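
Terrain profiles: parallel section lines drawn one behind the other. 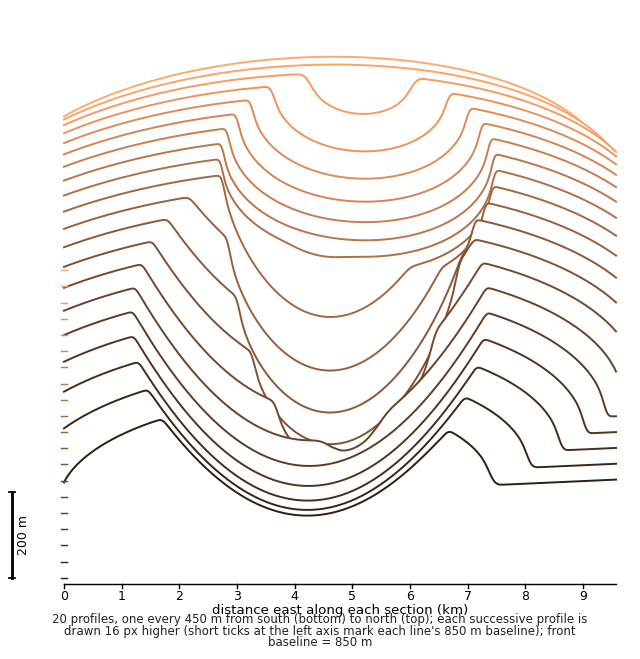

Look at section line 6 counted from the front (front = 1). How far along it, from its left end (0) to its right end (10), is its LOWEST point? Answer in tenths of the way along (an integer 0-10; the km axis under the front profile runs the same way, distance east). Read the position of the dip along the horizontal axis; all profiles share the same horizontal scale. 5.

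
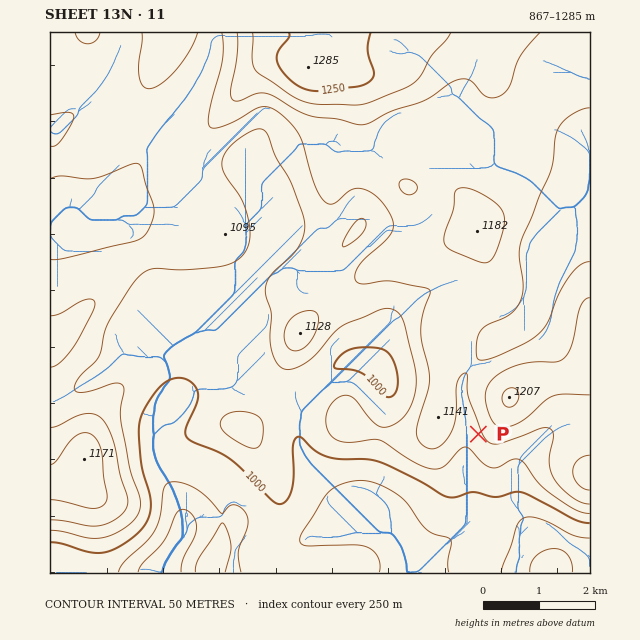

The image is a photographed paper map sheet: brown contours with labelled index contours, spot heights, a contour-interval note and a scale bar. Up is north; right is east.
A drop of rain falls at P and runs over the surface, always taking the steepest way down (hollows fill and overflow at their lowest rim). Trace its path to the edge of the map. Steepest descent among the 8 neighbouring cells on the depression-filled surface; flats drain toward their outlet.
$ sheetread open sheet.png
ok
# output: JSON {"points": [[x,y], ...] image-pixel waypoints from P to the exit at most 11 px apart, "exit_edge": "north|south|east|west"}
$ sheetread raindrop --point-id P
{"points": [[478, 434], [467, 445], [467, 457], [467, 468], [467, 479], [467, 490], [467, 502], [467, 513], [466, 524], [454, 535], [443, 547], [432, 558], [421, 569], [418, 572]], "exit_edge": "south"}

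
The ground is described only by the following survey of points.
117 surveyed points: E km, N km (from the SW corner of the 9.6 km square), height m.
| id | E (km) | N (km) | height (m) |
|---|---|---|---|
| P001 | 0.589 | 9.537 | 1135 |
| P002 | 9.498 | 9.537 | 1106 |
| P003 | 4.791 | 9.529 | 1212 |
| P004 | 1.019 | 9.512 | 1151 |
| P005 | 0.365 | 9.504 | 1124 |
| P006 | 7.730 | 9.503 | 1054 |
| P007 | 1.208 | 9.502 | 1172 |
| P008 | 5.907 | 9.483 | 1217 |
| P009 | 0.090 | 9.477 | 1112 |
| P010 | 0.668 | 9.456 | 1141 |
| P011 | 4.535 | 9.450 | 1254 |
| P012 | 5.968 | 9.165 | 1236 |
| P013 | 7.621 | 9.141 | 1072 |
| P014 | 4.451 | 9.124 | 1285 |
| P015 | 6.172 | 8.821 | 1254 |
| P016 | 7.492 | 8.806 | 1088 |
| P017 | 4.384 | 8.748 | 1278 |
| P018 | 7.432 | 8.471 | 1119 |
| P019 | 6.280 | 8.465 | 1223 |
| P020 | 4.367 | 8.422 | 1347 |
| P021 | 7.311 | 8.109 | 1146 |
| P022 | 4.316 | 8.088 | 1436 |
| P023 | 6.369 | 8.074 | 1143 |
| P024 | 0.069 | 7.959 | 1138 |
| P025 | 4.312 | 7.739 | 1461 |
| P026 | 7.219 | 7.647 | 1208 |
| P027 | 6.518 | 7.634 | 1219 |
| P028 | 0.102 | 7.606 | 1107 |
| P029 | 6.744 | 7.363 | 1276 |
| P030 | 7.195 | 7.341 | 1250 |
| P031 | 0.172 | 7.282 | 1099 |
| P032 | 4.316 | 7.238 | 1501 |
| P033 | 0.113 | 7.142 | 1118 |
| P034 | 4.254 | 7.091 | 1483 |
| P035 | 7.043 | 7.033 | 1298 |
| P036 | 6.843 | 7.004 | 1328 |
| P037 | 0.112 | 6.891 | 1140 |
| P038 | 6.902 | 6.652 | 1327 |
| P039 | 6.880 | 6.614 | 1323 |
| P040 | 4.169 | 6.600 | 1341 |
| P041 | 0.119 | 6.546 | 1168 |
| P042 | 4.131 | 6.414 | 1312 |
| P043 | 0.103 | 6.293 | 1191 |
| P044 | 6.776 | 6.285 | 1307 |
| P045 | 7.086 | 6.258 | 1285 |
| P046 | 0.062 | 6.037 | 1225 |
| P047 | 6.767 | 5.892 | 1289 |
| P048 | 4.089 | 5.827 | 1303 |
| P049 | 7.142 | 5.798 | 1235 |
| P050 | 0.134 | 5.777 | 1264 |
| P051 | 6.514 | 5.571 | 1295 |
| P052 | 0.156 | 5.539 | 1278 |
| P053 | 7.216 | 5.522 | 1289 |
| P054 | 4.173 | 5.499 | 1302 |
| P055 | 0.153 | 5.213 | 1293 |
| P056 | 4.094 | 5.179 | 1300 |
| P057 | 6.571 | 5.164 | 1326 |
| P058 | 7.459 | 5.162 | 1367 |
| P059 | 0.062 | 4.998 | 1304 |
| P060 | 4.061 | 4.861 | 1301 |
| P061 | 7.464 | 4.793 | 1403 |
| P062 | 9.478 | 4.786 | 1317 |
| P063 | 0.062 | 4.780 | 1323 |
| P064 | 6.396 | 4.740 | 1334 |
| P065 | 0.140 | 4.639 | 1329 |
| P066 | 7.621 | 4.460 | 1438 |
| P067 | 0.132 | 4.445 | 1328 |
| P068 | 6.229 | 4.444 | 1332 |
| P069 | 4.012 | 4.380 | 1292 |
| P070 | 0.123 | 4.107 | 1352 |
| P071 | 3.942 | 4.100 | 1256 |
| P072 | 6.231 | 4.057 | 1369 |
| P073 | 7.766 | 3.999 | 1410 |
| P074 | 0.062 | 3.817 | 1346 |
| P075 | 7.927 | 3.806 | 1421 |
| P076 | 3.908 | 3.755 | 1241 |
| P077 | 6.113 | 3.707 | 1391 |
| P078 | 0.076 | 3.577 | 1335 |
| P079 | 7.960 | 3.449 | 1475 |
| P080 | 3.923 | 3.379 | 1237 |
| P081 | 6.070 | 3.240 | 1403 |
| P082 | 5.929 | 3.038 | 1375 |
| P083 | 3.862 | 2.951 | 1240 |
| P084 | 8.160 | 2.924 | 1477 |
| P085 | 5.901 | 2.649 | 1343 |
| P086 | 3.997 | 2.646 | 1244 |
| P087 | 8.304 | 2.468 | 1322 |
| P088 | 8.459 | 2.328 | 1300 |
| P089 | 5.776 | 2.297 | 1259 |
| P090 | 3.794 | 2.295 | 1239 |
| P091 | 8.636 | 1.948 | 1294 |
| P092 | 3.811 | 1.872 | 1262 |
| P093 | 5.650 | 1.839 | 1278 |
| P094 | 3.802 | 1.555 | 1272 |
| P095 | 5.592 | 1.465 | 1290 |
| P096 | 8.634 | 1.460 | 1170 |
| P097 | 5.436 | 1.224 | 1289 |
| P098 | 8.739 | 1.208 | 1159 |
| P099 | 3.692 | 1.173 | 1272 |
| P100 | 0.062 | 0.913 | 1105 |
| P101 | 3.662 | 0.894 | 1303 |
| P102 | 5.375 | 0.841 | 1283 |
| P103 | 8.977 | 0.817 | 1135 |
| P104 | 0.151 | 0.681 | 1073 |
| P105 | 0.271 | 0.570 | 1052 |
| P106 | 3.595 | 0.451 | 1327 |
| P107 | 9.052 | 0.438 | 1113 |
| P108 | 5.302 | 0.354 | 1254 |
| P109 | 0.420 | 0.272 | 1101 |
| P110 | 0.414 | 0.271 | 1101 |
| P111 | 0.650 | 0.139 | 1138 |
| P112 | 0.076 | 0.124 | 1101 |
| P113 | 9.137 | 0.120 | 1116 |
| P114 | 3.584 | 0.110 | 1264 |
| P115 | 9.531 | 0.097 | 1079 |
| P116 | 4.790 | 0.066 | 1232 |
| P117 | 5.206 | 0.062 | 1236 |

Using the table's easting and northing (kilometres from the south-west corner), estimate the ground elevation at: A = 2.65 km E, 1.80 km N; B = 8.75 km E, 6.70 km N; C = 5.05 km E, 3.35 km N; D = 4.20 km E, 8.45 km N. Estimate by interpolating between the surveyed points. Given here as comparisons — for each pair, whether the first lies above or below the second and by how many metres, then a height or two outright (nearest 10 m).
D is above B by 170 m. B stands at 1190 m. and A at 1250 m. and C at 1300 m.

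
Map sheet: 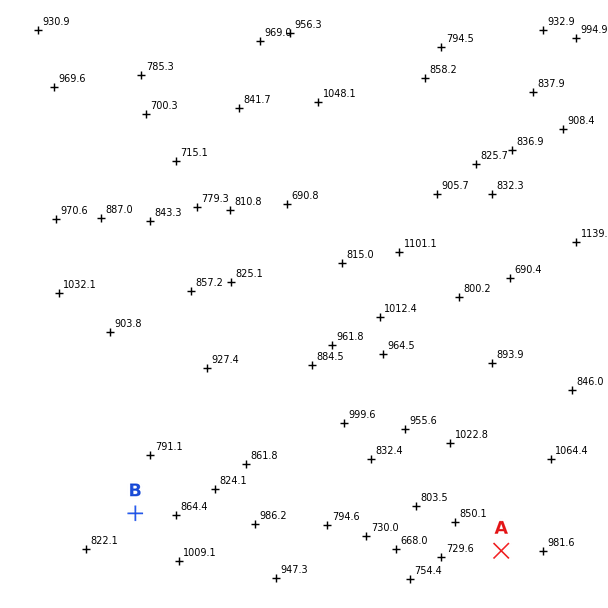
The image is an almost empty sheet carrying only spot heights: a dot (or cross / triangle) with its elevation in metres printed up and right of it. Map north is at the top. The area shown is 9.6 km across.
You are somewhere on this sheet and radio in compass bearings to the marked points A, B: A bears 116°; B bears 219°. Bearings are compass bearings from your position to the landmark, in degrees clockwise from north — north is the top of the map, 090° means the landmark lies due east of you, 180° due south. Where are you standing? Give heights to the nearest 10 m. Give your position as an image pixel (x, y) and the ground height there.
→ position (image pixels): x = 217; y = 412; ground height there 880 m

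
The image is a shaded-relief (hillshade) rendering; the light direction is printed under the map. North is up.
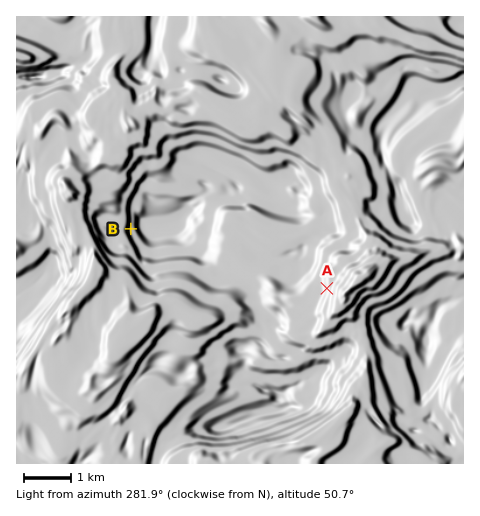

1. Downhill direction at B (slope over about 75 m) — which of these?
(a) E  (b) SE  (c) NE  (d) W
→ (a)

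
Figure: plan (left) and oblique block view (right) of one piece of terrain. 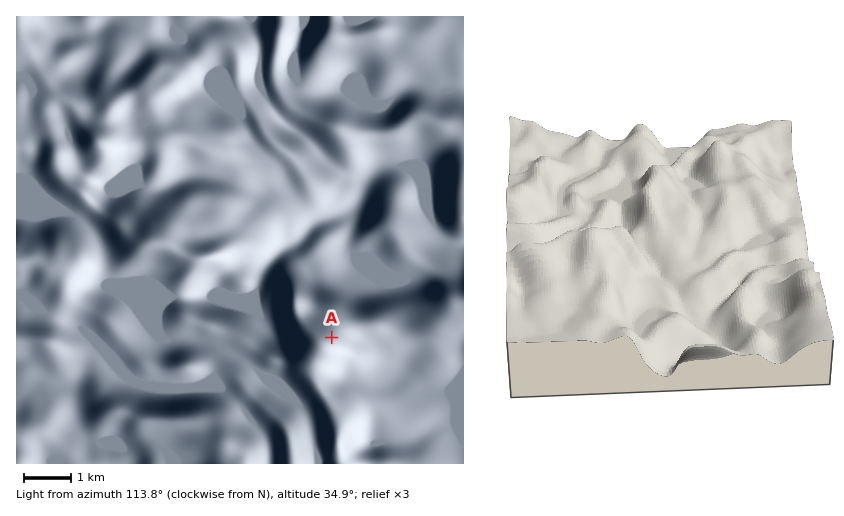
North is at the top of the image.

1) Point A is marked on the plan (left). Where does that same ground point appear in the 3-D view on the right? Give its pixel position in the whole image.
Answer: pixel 596 241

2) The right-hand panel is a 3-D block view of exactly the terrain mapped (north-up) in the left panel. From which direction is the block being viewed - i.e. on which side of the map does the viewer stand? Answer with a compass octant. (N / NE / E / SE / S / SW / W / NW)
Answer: E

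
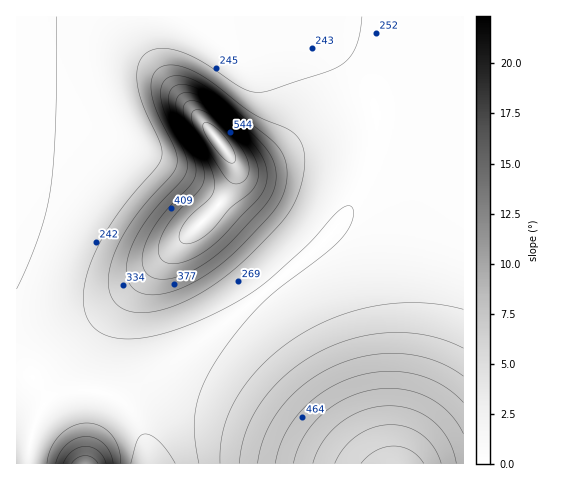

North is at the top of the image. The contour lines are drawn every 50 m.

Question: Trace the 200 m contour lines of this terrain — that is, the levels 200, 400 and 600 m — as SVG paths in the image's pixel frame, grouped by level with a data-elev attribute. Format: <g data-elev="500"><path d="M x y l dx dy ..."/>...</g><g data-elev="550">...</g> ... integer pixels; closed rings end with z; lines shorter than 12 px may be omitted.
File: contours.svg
<g data-elev="200"><path d="M131 463l6-23 3-4 5-2 7 2 7 5 8 10 8 12"/><path d="M57 17l-1 103-5 68-5 23-7 24-11 29-11 25"/></g><g data-elev="400"><path d="M98 463l-6-5-7-2-7 2-7 5"/><path d="M463 376l-13-8-15-7-15-5-16-2-16-1-18 2-16 4-17 6-15 7-15 10-13 11-11 13-10 13-7 14-6 15-2 15"/><path d="M159 279l12 0 15-5 16-9 16-12 15-14 32-34 7-11 4-12 0-10-3-11-4-9-8-9-47-44-15-10-13-4-8 0-6 3-3 7 0 8 5 17 19 38 3 15-6 12-22 23-11 14-12 23-3 13 2 11 5 7z"/></g><g data-elev="600"><path d="M441 463l-7-15-11-13-16-8-16-2-17 2-17 8-13 12-9 16"/><path d="M229 162l5 1 2-4-1-6-5-9-14-16-7-5-5 0-1 6 5 10 12 15z"/></g>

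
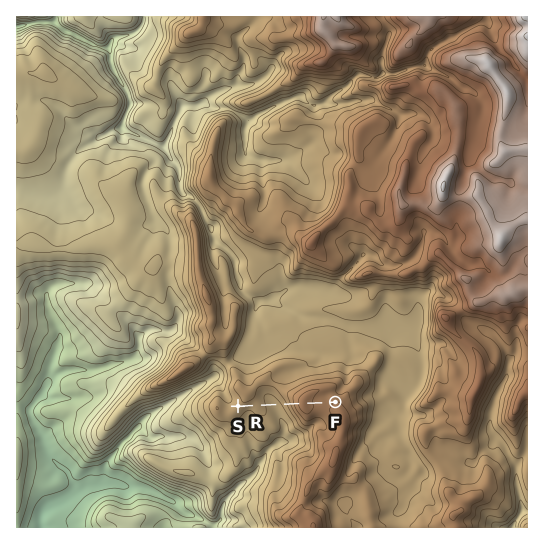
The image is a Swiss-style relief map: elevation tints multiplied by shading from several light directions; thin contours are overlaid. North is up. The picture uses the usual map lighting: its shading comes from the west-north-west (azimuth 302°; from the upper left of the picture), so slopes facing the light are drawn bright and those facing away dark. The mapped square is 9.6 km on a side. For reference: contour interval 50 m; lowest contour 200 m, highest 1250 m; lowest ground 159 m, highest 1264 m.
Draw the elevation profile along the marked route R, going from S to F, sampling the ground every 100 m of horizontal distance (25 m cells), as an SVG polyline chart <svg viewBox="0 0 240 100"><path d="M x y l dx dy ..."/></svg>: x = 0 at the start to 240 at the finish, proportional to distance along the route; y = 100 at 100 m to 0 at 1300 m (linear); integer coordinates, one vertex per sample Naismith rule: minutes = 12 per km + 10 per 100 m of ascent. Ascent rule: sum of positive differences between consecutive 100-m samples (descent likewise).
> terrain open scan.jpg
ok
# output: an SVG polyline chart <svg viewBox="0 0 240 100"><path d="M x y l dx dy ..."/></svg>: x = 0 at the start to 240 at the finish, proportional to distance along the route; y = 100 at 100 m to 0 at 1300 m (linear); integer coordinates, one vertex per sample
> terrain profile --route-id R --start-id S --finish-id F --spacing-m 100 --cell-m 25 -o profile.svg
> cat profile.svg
<svg viewBox="0 0 240 100"><path d="M0 39l13 0 13 1 13 0 14 0 13 1 13 2 13 1 13-2 13-4 13-6 14-6 13-3 13 1 13 1 13 0 13 0 13 1 14-1 3 0"/></svg>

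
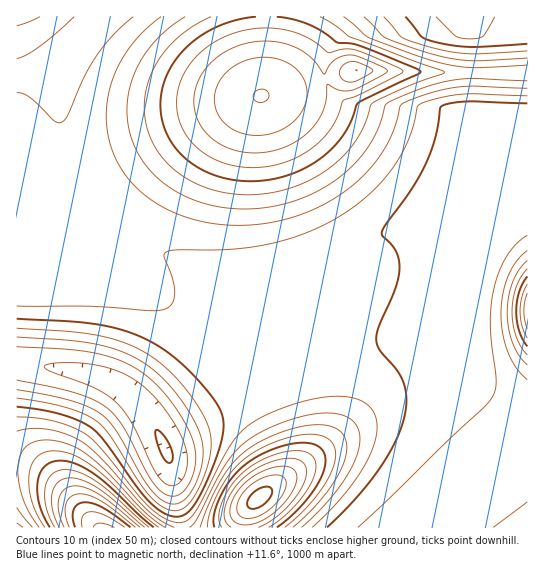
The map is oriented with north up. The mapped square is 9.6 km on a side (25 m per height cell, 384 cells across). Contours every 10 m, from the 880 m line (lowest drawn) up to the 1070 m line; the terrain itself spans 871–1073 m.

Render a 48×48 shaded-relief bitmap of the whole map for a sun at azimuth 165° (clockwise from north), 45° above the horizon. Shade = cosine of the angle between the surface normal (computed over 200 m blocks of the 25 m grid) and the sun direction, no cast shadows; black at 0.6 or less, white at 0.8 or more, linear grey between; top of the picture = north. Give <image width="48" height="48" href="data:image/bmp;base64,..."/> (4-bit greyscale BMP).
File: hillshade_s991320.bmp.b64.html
<image width="48" height="48" href="data:image/bmp;base64,Qk32BAAAAAAAAHYAAAAoAAAAMAAAADAAAAABAAQAAAAAAIAEAAATCwAAEwsAABAAAAAAAAAAAAAAABEREQAiIiIAMzMzAERERABVVVUAZmZmAHd3dwCIiIgAmZmZAKqqqgC7u7sAzMzMAN3d3QDu7u4A////AJmYh2VDIiM0RWibzd3cuqmZiIiIiIiIiJmId2VDMzM0RFaJvN3cu6mZiIiIiIiIiIh3ZlQzNEREMzRXirzMy6qZmIiIiIiIiId2VURERVZVQzM0Z5q7u7qpmYiIiIiIiHdmVERFVmdmVDIjRXiau7qpmZiIiIiIiHdlVUVWZ3d3ZUMyM1Z5mqqpmZiIiIiIiHZlVVVmd3iIdlRDMzRniZqZmZmIiIiIiHZlVVZnd4iIh3ZUMzRWeImZmZmIiIiIiGZlVWZnd4iIiHdlVERFZ3iJmZmIiIiIiGZVVWZneIiZmId2ZVVVZneIiZmIiIiIiFVVVVZneImZmIiHdmZmZneIiIiIiIiIiFVVVVZniJmZmYiId3dmZnd4iIiIiIiIiFVVVWZ3iZmZmYiIiHd3d3d4iIiIiIiIiFZmZneImZmZmYiIiIiHd3d4iIiIiIiIh3d3iImZqqqZmIiIiIiIiIiIiIiIiIiIh4iZmaqqqqqZmIiIiIiIiIiIiIiIiIiIdqqqqqu6qqmZiIiIiIiIiIiIiIiIiIiIdru7u7u6qpmYiIiIiIiIiIiIiIiIiIiIdru7u7qqqZmYiIiIiIiIiIiIiIiIiIiIh7qqqqqpmZiIiIiIiIiIiIiIiIiIiIiZmKqqqZmZmYiIiIiIiIiIiIiIiIiIiIiZmpmZmZmYiIiIiIiIiIiIiIiIiIiIiIiZq5mZmIiIiIiIiIiIiIiIiIiIiIiIiIiavIiIiIiIiIiIiIiIiIiIiIiIiIiIiIiZvIiIiIiIiIiIiIiIiIiIiIiIiIiIiIiZq4iIiIiIiIiIiJmZmZmYiIiIiIiIiIiJq4iIiIiIiIiJmZmZmZmZmYiIiIiIiIiJmoiIiIiIiIiZmZmZmZmZmZmIiIiIiIiImYiIiIiIiImZmZmaqqqpmZmYiIiIiIiIiYiIiIiIiJmZmZqqqqqqqZmZmIiIiIiIiIiIiIiIiZmZmaqqqqqqqqmZmYiIiIiIiIiIiIiIiZmZmaqqqqqqqqqZmZiIiIiIiIiIiIiIiZmZmaqqqqqqqqqpmZiIiIiIiIiIiIiIiZmZmaqqqqqqqqqpmZmIiIiIiIiIiIiIiJmZmZqqqqqqqqqpmZmIiIiIiIiIiIiIiImZmZmaqqqqqqqpmZmYiIiIiIiIiIiIiIiJmZmZmqqqqqqZmZmYiIiIiIiIiIiIiIiIiZmZmZmZmZmZmZmYiIiIiIiIiIiIiIiIiIiZmZmZmZmZmZmZiIiIiIiIiIiIiIiIiIiIiJmZmZqqqqqqqqqqqoiIiIh3d3d3eIiIiIiImavMzMy7u7u7u4iIiId3d3d3d3d3iIiIiavMzMzMu7u7u4iIiId3d3d3d3d3d3eIiImqqZmZmZiIiYiIiId3d3d2Znd3d3d3dmVmZlVVVVVVVZiIiId3d3ZmZmZmZnd3dkRERERERERERJmZiId3d2ZmZmZmZmZndlREVVVVVVVVVZmZmIh3d2ZmZmZmZmZmZ2ZmZnd3d3d3d5mZmYiHd2ZmZmZmZmZmZnd3d3eIiIiIiA=="/>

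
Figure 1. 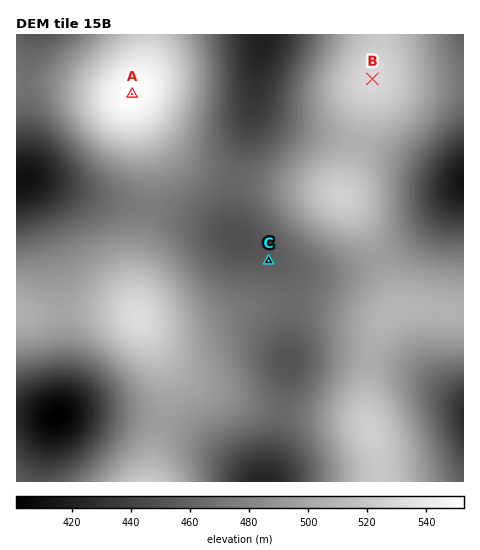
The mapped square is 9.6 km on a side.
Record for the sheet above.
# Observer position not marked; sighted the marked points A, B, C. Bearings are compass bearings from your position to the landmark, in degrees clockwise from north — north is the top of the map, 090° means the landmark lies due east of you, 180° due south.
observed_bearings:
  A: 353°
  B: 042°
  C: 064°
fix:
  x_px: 159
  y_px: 315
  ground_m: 525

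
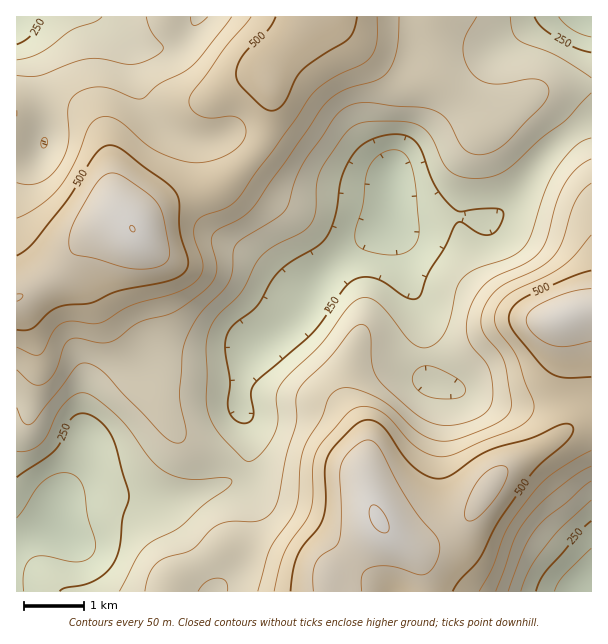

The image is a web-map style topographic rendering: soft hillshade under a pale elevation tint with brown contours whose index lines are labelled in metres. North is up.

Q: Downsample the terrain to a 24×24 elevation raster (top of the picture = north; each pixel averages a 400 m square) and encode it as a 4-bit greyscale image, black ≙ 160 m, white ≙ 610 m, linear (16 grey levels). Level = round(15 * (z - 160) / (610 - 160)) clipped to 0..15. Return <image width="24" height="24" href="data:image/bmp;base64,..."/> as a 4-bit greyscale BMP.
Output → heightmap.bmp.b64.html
<image width="24" height="24" href="data:image/bmp;base64,Qk2WAQAAAAAAAHYAAAAoAAAAGAAAABgAAAABAAQAAAAAACABAAATCwAAEwsAABAAAAAAAAAAAAAAABEREQAiIiIAMzMzAERERABVVVUAZmZmAHd3dwCIiIgAmZmZAKqqqgC7u7sAzMzMAN3d3QDu7u4A////ACMzVndnm93c3Lp0IBESRWd3i93e7cuFMhASNFZ3eb3v7dyXUxASM0VWaK3u3N24dSESNEVVZ63uzM3bl0IiNGZVV63turzcuWQiRmZURpvbmImru3U0VnZDRompdVaKu4dVZ3VDRniGVVaKu5h3d3VCNGd2VVaLzLmIh3ZCIkZ1VWis3cuqmIdTIiRlRGi97t3Mu6lkMiNDNFebzc3d3cqFQyIiI0Vom7ze7tp2VDIREjNFiave/sqYdkMQEjM0eZrO7cuphlMQEzM0aHit3Lqql1MgFFVEV3ebupmaqGQyJWdlRXeaqZmauoZUVnd2VHeJiJqry5d3d3d3ZWd3d4m8zLmYh3ZmZUVmZnebzMuph2ZVQzRVVnaKvMy5h3ZUIQ=="/>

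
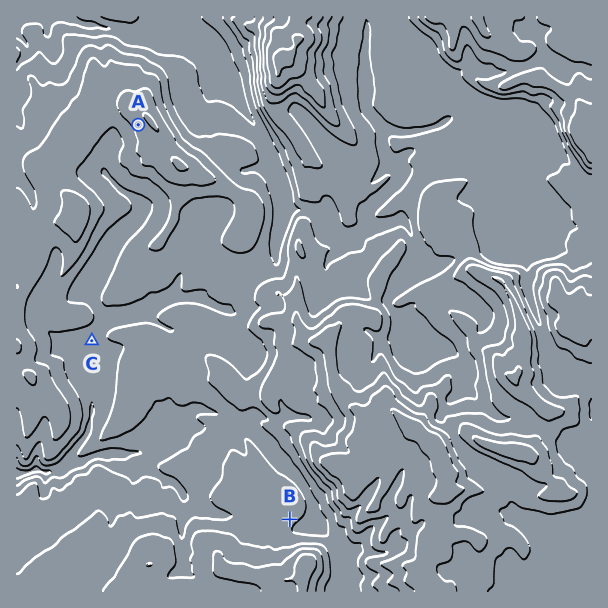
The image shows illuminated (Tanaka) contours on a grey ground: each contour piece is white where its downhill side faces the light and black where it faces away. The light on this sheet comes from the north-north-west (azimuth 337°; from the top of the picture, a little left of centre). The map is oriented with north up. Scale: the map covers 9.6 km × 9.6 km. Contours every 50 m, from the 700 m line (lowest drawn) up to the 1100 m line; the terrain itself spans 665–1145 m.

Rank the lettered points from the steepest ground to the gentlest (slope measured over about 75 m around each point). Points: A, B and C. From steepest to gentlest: A B C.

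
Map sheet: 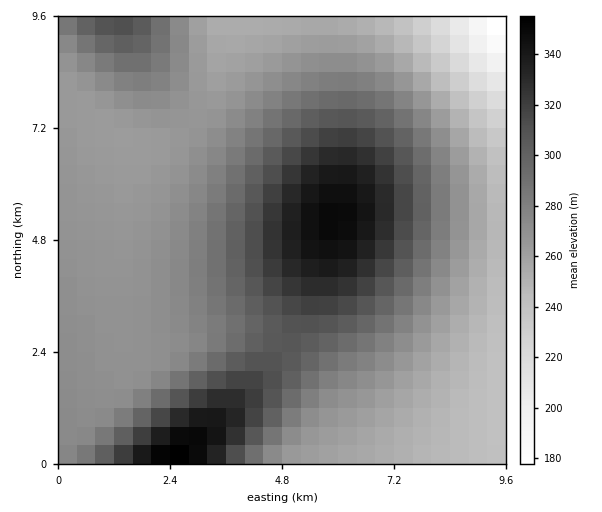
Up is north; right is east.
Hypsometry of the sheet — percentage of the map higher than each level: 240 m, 96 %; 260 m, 79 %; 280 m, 40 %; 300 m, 25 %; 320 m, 12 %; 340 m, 4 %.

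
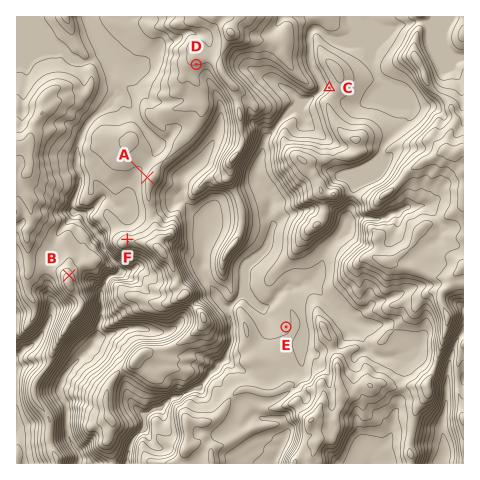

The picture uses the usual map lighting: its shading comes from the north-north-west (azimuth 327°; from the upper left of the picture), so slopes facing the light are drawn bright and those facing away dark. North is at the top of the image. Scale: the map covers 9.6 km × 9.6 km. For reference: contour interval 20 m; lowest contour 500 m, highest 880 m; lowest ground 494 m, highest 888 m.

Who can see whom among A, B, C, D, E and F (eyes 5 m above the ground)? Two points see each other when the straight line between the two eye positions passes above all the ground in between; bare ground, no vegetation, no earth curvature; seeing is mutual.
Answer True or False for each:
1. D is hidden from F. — False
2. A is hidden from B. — False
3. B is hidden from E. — True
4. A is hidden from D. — False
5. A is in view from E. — False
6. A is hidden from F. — False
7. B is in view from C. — False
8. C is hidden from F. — True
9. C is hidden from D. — True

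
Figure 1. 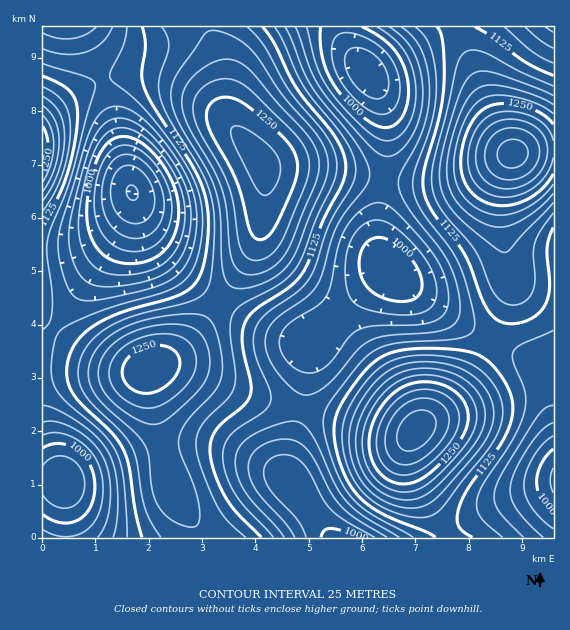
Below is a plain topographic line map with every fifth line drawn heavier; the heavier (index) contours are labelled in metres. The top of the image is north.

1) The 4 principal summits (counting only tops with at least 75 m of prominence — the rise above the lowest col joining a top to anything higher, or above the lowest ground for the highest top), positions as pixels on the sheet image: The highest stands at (513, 153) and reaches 1362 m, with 464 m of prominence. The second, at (416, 429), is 1341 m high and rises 231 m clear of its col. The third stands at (261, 163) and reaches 1285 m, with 204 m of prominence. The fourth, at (149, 368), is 1272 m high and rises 109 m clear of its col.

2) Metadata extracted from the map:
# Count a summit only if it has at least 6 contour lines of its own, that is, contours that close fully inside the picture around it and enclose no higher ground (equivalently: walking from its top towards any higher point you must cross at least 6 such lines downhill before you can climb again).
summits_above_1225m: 1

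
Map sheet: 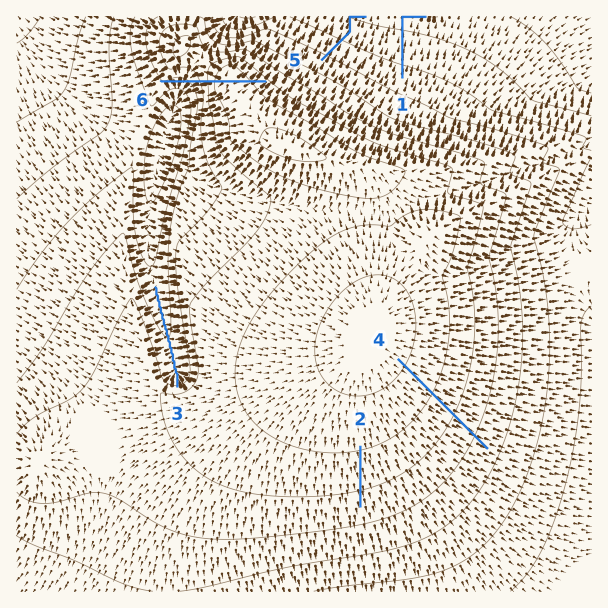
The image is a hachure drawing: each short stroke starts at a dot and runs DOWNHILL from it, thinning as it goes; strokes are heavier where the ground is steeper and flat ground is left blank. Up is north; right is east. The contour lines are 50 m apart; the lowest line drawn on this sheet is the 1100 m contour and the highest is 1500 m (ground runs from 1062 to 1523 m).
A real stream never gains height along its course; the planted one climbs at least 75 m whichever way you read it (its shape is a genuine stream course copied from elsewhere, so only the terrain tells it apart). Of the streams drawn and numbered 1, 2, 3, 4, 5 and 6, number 6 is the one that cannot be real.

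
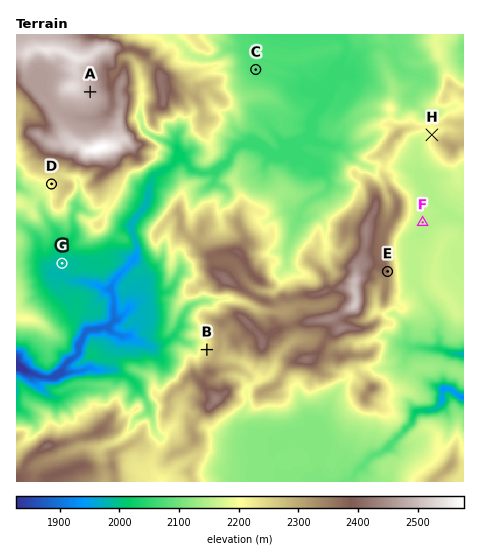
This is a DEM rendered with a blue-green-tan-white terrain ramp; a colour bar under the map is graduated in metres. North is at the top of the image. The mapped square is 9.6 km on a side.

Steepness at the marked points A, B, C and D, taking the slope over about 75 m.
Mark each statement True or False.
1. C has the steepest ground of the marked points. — False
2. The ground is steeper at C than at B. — False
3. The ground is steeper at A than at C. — True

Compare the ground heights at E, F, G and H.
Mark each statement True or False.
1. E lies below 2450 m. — True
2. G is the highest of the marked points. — False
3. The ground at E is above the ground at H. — True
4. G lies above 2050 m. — False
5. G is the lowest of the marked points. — True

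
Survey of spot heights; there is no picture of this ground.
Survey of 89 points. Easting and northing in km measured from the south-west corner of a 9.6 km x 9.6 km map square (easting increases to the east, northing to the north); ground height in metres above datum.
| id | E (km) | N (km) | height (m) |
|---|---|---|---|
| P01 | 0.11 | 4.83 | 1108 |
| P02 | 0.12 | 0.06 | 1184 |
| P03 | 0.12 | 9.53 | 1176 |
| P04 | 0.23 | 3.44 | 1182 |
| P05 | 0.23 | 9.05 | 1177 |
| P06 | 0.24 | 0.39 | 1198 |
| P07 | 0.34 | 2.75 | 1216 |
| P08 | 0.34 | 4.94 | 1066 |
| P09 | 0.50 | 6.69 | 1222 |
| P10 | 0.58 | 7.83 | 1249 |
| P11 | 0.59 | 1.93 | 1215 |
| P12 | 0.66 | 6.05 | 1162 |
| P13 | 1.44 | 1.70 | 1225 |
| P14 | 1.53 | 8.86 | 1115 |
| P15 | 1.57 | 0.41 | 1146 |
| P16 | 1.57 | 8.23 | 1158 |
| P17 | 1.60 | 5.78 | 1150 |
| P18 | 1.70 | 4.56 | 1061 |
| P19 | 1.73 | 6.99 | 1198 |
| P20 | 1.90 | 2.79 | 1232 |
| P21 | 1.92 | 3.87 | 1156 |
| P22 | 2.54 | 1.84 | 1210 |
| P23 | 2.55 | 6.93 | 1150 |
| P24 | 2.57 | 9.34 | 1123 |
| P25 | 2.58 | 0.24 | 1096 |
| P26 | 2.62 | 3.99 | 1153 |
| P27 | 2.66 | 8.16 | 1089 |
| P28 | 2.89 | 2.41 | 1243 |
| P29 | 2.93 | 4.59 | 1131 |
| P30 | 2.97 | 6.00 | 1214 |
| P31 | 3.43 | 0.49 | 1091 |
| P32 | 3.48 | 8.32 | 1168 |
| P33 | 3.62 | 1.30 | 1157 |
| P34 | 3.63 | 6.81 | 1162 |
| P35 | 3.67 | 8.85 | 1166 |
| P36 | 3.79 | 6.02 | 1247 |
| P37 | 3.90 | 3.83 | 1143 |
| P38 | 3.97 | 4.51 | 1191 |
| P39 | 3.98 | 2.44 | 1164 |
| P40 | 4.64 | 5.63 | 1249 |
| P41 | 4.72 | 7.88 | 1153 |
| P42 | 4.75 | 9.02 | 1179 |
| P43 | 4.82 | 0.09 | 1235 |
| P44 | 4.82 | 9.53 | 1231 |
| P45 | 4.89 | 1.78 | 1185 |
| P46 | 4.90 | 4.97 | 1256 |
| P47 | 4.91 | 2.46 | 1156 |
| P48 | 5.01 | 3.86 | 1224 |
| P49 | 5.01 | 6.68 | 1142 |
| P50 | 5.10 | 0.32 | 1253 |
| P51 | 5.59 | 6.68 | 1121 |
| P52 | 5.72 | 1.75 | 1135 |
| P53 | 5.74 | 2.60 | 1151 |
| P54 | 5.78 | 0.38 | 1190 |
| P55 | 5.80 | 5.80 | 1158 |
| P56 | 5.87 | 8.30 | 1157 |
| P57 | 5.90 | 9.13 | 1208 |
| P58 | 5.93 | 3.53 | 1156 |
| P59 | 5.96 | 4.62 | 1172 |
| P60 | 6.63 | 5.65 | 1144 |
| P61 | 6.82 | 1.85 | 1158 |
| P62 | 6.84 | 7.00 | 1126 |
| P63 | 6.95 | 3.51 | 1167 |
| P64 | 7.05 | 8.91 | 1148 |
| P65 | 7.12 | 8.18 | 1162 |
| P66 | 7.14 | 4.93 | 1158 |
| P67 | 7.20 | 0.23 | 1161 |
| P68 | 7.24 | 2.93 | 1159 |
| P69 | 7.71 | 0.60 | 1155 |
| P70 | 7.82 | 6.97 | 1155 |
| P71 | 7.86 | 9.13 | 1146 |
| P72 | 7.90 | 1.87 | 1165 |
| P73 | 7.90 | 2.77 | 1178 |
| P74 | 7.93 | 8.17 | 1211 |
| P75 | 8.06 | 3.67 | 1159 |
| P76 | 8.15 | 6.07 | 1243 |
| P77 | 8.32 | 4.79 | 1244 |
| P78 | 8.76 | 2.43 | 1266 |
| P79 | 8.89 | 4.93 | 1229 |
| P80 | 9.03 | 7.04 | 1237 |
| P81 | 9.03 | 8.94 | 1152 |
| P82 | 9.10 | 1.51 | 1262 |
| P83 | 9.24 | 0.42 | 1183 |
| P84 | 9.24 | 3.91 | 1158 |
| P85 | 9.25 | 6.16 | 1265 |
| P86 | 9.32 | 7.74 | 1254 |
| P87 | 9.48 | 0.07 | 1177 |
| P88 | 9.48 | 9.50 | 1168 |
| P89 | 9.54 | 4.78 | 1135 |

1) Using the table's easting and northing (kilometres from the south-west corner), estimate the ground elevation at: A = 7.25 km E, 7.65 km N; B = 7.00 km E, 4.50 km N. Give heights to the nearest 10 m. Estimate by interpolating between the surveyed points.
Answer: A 1160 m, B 1160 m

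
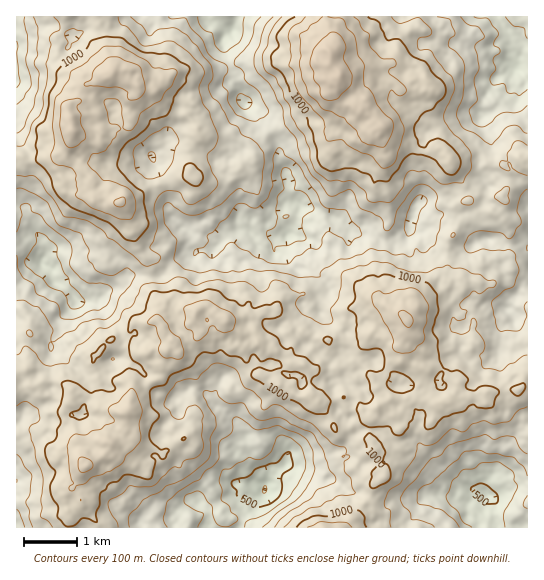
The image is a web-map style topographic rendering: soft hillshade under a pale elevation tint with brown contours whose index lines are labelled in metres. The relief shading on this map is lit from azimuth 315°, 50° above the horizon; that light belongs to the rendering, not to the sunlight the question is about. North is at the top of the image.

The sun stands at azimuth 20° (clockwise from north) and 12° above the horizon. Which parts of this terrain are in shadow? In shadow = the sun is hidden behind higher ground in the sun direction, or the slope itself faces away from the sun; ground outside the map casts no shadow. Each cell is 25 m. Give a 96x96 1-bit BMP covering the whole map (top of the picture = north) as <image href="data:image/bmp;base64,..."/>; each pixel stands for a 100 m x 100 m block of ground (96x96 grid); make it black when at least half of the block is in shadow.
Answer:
<image width="96" height="96" href="data:image/bmp;base64,Qk2+BAAAAAAAAD4AAAAoAAAAYAAAAGAAAAABAAEAAAAAAIAEAAATCwAAEwsAAAIAAAAAAAAA////AAAAAAD//gYAD8AAAAAAAB7/3AcADAAAAAAAAB/HHB+OAAAAAAAAAAD/mD/fAB8AAAAACCH/8P//+H/AAAAAf/An8P//+P/wAAIA//h/Of//+P/8Af8P//x8P///8f//B8////78P///4f//3g8////+f/+f8////gAP////f/4f+////wAf////4Pgc////+EAf///+4MAZ+///+OAf///4QAAB4f//8XAf///wAAABAf//+wAf///AAQABAf///kAf//6AAAAAA////AG///0AAAAAA///8oH8//wAAAAAAf//4PAI//wAADAAAf//gPAA5/zDAHgAAf//wYAA/+bwI2AAA///xwAB/8b4YAAAD///CAACA5/+AAAcD//+CAAAAAd8AAA+P//4ACAAAAQAgAB////AACAAAAABgDB///+AAEMAAAAAAAAv//wAAEPAAABAAACP//AEAAP4AAAABAP/v+AcAAfAAAAADAffP+AAAB+AAAAACH++f+2AAD5gAAAAAH88f++AQH/gAAAAADgA/4wA4H/AAAAAAAAA9wACwF5wAAAAAAGAB8AGAA/gAAAAAAPAB8AAAA+AAAAAAAPBBwAAAB/AAAAAAAAARgDAAH+AAACAOAAACAAAGHwAAAKA/gAAAAAAAHwAAAcA/8AAAAAAAHgAABwB/8AAAAAEAEAAAfAD/+AAAAAAAQAAGPgP//AAAAAAAQAAAnwP//wAAAAAAAAAAAAf//4AAAAAAAAAAAB///+AAAAAAAAAAAD///+gAAAAAAAAAAD///+AAAAAAAAAAAD///8AAAAAAAAAAAD///4AAAHwMgAAAAD///4AAAP//4AAAAD///4AAAf//8AAR/D///4DgAf///wYB/j///gHyH////x8B/D///gP6P////h+B/D///wP8/////j+AOD///gf//////z/gMD///gf/v////z/2AD//nAf/v//////mDD/+AAf+/////7/gGD/wAAf+fv///h/wAP/gAAPweH///h/4AP/AAAHwOH///x/4Mf/AAADACH///5/4A//wAAAAAP///9/4T8/4AAAAAP///5/gCcf8IAAAAH///5/AA4B88PAAAP/z/h/AAAT/9/gAAP/z/gAAAAT9x/wcAP///gAAAAD4A/wYAP///AAAAAb4A//gAf//8AAAAATwA/8AAf//4AAAAABgAD/AA///wAAAAADABj/AB///8AAAAABAH3wAD///4AAAQAPgP/gAD///gAMA4AOAf/gAH//+AAfAAAOA/jgAH//8AH/AAAgA/pMAH//zgAMAADwA/4MAH//8AAAAAD4AfAAAH//wAAAAAD+AQAAAB//AAAAAAD8AAAAAD//gAAAAAD8AAAAAH//gAAAAADgAAAAAAcAAAAAAAGAAAAAAAAcAAAAACPYAAAAAAA8AAAAAAbgAAAAAAD4AAAAAAHwAAAAAAH4AAAcAAHwQAAAAAAAAAAcAAPx4AAAAcAAAAAAAAz/8AAAA8AAAAAAABk/8gAAB4AAAAAAABg="/>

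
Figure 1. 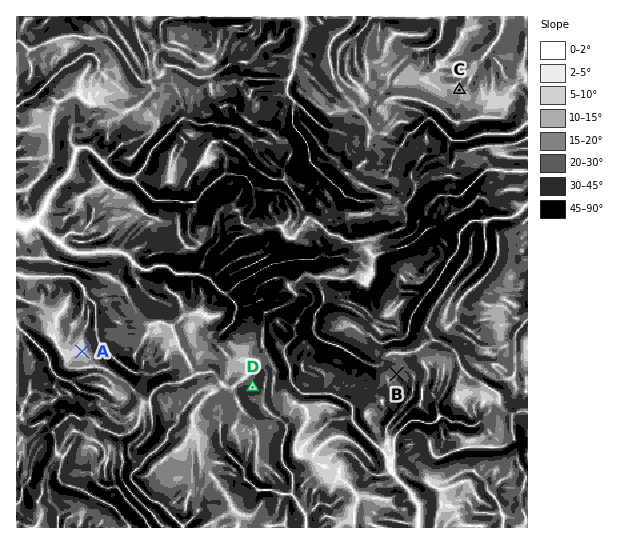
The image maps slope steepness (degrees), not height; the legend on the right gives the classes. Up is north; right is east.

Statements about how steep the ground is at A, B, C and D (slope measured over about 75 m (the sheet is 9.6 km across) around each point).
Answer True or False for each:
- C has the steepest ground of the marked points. False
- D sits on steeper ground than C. True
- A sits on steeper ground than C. False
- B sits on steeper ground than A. True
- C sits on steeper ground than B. False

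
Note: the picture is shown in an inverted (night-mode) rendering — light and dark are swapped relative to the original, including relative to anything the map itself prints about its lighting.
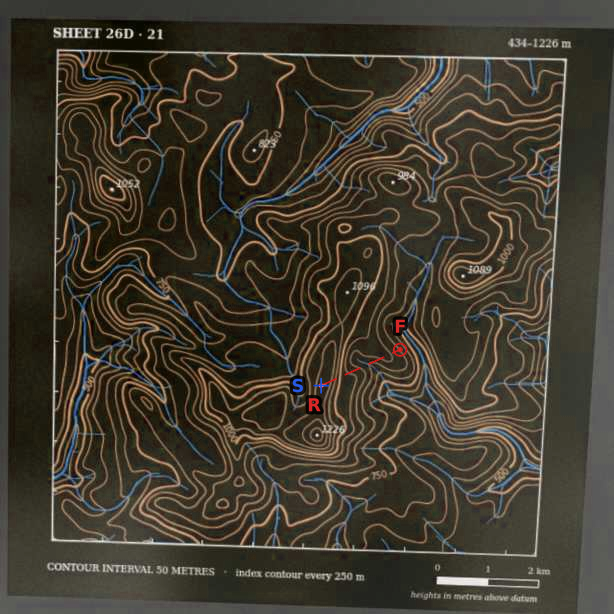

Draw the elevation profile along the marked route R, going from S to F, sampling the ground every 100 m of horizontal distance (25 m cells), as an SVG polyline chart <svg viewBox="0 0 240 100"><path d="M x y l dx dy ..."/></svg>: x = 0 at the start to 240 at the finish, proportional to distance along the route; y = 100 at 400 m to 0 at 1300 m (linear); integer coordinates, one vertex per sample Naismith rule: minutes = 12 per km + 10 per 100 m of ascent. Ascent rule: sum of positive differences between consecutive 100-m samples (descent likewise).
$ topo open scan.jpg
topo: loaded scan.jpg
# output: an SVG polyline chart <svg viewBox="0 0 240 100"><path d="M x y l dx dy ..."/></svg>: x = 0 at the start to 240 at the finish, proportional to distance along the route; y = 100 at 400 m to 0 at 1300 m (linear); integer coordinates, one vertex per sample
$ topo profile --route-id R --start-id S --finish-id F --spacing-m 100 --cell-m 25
<svg viewBox="0 0 240 100"><path d="M0 18l14 0 15 4 14 5 14 6 15 4 14 2 14 2 14 3 15 3 14 3 14 0 15-3 14-3 14-1 15 2 14 3 11 3"/></svg>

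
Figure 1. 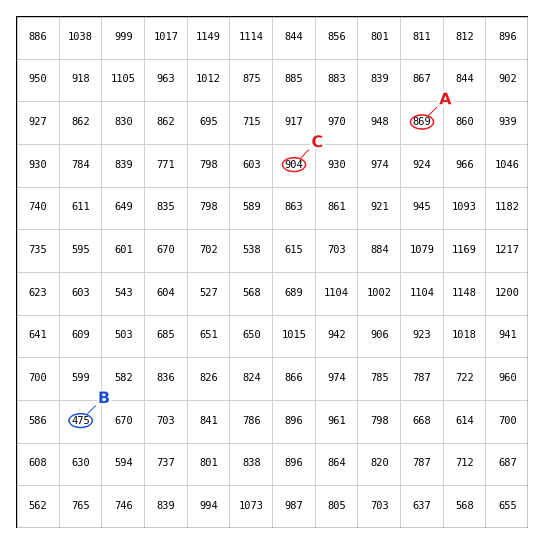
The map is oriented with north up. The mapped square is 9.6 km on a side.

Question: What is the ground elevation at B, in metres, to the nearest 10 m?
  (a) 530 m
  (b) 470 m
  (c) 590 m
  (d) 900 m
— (b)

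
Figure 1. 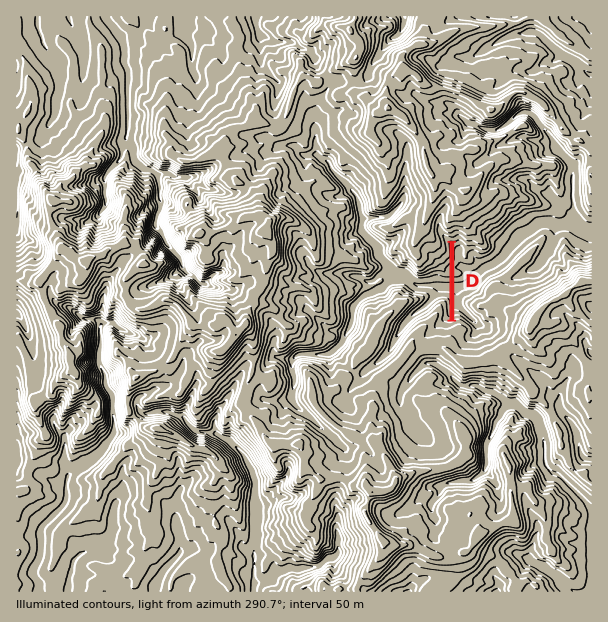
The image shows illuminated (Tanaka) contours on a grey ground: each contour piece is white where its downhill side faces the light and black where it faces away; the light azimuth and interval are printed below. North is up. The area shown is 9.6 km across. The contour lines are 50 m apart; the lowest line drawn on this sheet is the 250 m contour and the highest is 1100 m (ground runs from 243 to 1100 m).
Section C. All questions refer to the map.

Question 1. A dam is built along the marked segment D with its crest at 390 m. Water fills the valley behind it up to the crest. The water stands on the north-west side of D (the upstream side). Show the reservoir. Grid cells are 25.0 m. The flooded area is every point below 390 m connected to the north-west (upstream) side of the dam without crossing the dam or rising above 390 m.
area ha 199.3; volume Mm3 140.86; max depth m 144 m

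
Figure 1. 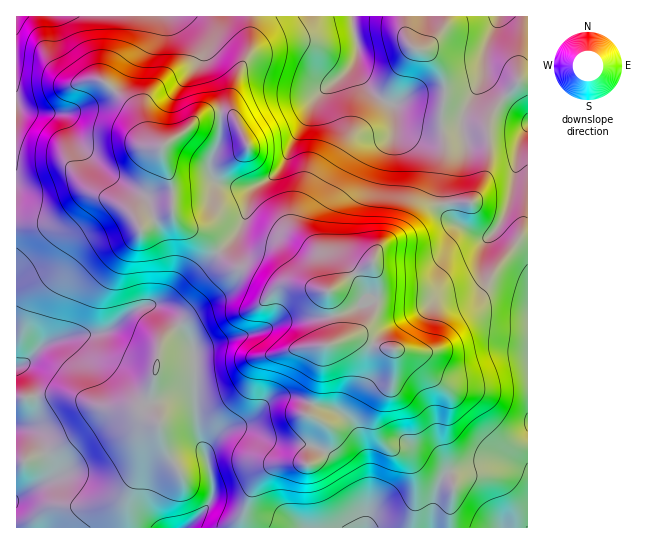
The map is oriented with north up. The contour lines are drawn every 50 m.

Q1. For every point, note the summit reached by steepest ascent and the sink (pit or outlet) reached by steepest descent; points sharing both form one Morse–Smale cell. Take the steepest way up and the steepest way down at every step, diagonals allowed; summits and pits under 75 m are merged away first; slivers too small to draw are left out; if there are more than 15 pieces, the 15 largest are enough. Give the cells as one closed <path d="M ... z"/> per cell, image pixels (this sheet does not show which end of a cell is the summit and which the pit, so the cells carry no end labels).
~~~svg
<path d="M218 252l-51 48-32 9-30 23-34 4-24 7-6 4-15 16-10 4 1 161 224 0 0-10 10-27 12-19 16-8 32 0 10-9 7-16 0-10-3-5-17-10 9-27 6-37 3-5 8-2 2-4 0-16-7-30-34-9-22 0-26-15-14-4z"/><path d="M527 237l-6 2-5 4-38 53-9 5-18 4-10 6-4 10-2 21-8 9-13 1-24-3-32-12-12 2-22 8-7 40-9 28 19 11 1 13-3 8-4 8-10 9-32 0-16 8-7 9-8 17-7 20 1 10 286-1z"/><path d="M443 16l-90 1 0 12 4 14 0 12-2 7-16 17-12 8-12 12-32 67-12 11-19 13-5 23-8 18-20 20 14 14 14 4 26 15 22 0 32 7 9 32-1 20 12-4 16-10 12-18 2-30-4-22 4-9 8-7 20-11 18-21 14-7 3-5 5-48-4-24 0-16 4-25-6-20-12-14-6-2 5-2 17-19z"/><path d="M250 16l-233 0-1 207 39 0 14-8 13-15 7-4 12 0 24 11 10 10 6 12 8-8 21-8 2-2 0-25-11-37 5-6 15-8 21-19 27-1 6 2-4-8 0-12 8-24 12-26z"/><path d="M527 16l-82 0-2 13-6 8-16 13 6 2 12 14 6 20-4 25 0 16 4 24-5 48-3 5-14 7-18 21-20 11-8 7-4 9 4 22-2 30-10 16-14 10 12 2 12 6 15 4 24 3 13-1 8-9 2-21 4-10 10-6 18-4 9-5 38-53 5-4 7-2z"/><path d="M353 16l-102 0-2 37-10 20-8 24 0 12 4 8-6-2-27 1-7 4-9 11-23 15-2 7 11 33 1 31 10 10 20 9 15 16 21-21 8-18 5-23 19-13 12-11 32-67 12-12 12-8 16-17 2-7 0-12z"/><path d="M101 196l-15 1-17 18-14 8-39 2 1 142 9-4 15-16 6-4 24-7 34-4 30-23 32-9 50-47-14-17-25-13-5-11-24 9-8 8-6-12-10-10z"/>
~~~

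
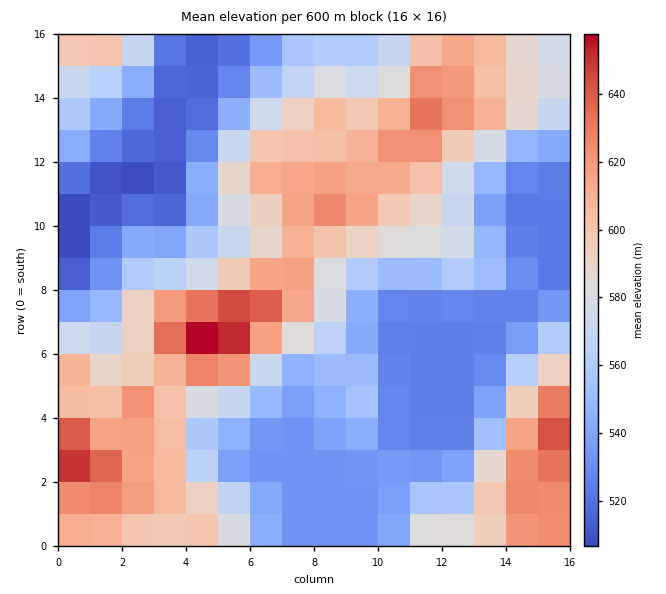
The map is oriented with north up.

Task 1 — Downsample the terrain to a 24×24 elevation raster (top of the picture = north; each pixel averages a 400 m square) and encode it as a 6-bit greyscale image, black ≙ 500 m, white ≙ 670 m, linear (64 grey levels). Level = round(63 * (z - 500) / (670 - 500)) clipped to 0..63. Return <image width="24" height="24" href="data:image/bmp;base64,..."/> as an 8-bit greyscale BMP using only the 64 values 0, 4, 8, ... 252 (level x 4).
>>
<image width="24" height="24" href="data:image/bmp;base64,Qk12BgAAAAAAADYEAAAoAAAAGAAAABgAAAABAAgAAAAAAEACAAATCwAAEwsAAAABAAAAAAAAAAAAAAEBAQACAgIAAwMDAAQEBAAFBQUABgYGAAcHBwAICAgACQkJAAoKCgALCwsADAwMAA0NDQAODg4ADw8PABAQEAAREREAEhISABMTEwAUFBQAFRUVABYWFgAXFxcAGBgYABkZGQAaGhoAGxsbABwcHAAdHR0AHh4eAB8fHwAgICAAISEhACIiIgAjIyMAJCQkACUlJQAmJiYAJycnACgoKAApKSkAKioqACsrKwAsLCwALS0tAC4uLgAvLy8AMDAwADExMQAyMjIAMzMzADQ0NAA1NTUANjY2ADc3NwA4ODgAOTk5ADo6OgA7OzsAPDw8AD09PQA+Pj4APz8/AEBAQABBQUEAQkJCAENDQwBEREQARUVFAEZGRgBHR0cASEhIAElJSQBKSkoAS0tLAExMTABNTU0ATk5OAE9PTwBQUFAAUVFRAFJSUgBTU1MAVFRUAFVVVQBWVlYAV1dXAFhYWABZWVkAWlpaAFtbWwBcXFwAXV1dAF5eXgBfX18AYGBgAGFhYQBiYmIAY2NjAGRkZABlZWUAZmZmAGdnZwBoaGgAaWlpAGpqagBra2sAbGxsAG1tbQBubm4Ab29vAHBwcABxcXEAcnJyAHNzcwB0dHQAdXV1AHZ2dgB3d3cAeHh4AHl5eQB6enoAe3t7AHx8fAB9fX0Afn5+AH9/fwCAgIAAgYGBAIKCggCDg4MAhISEAIWFhQCGhoYAh4eHAIiIiACJiYkAioqKAIuLiwCMjIwAjY2NAI6OjgCPj48AkJCQAJGRkQCSkpIAk5OTAJSUlACVlZUAlpaWAJeXlwCYmJgAmZmZAJqamgCbm5sAnJycAJ2dnQCenp4An5+fAKCgoAChoaEAoqKiAKOjowCkpKQApaWlAKampgCnp6cAqKioAKmpqQCqqqoAq6urAKysrACtra0Arq6uAK+vrwCwsLAAsbGxALKysgCzs7MAtLS0ALW1tQC2trYAt7e3ALi4uAC5ubkAurq6ALu7uwC8vLwAvb29AL6+vgC/v78AwMDAAMHBwQDCwsIAw8PDAMTExADFxcUAxsbGAMfHxwDIyMgAycnJAMrKygDLy8sAzMzMAM3NzQDOzs4Az8/PANDQ0ADR0dEA0tLSANPT0wDU1NQA1dXVANbW1gDX19cA2NjYANnZ2QDa2toA29vbANzc3ADd3d0A3t7eAN/f3wDg4OAA4eHhAOLi4gDj4+MA5OTkAOXl5QDm5uYA5+fnAOjo6ADp6ekA6urqAOvr6wDs7OwA7e3tAO7u7gDv7+8A8PDwAPHx8QDy8vIA8/PzAPT09AD19fUA9vb2APf39wD4+PgA+fn5APr6+gD7+/sA/Pz8AP39/QD+/v4A////AKSkoJSQkJCMaEQ0MDAwMDRciIiAlLC4uKysqKCYmJiQdEw0MDAwMDRUcGRsmLS4uLzExLisnIxsVDwwMDAwMDBETExsoLy8uNjcyLCsnHBINDAwMDAwMDQ8NDhgmLjEwOjUtKSskFhANDAwMDA4NCwsKCg8dKzI0My0pKy4kFxQRDQwMDhMQCgkJCQoWJzI2KCUoLi4kHBoXEg8NDxYTCgkJCQoSIi4zKSUlKSkkJCUgFxEOEBYTCwkJCQkOGiUrKSQfICUsMjUvIBUREhYQCgkJCQkLExwhHh0bHygzOjs2LCEbGBUOCQkJCQkJDRQZFBMXIy41OTo5MywlHhUOCQkJCQkJCg0TDQwTHycqLDE1NTApIBYPCwoKCwoKCgoMBggPFxoaHCIoLC4qIBgUEQ8SFBQRDAkJAgUMEhQTFxsfIygqIhwbGhgaHRoTCwgIAgQKDg4OExkaHiUqKCYkISAgHhcOCQgIAgMGCQcHDRcdHyQsLy4pJCIgHBQMCAgIBAMDAwMEDBokKSsuLiwrKCYiHRUNCQgICQYDAwMGDRgjKSkpKyopKislHRcSCwkJDwsIBgUGChMfJiYmJycpLDArIx4YEA0OFRAMCQUFBg4YICQmJyYoLDIwLCkjGxcVFxQPCwYFBQoRGB0jKCYjJS0xLyspIx4bGhgVEAkFBQcMExcbIB8cHScxLyomIh8dHyAfGQ0GBQcKDhQXGRgYGiMsLCglIB4cJScnHw8HBQYHCxEWFhYWGB8nKiknIR0cA=="/>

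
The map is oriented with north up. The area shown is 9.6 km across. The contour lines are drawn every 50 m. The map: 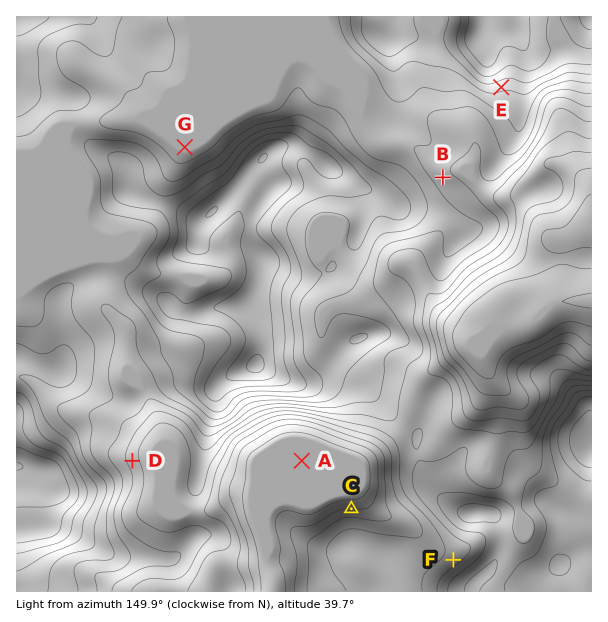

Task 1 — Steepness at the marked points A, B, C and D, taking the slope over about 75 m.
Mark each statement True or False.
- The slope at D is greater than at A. True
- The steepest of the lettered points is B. False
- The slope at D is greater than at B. True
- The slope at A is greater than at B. False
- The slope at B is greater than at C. False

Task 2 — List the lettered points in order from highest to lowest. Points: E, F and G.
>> E G F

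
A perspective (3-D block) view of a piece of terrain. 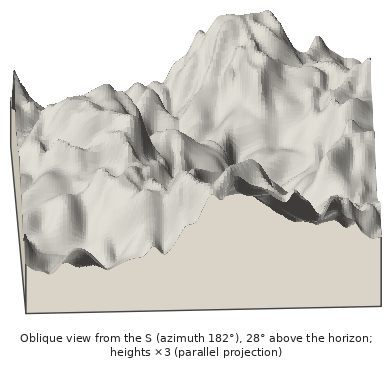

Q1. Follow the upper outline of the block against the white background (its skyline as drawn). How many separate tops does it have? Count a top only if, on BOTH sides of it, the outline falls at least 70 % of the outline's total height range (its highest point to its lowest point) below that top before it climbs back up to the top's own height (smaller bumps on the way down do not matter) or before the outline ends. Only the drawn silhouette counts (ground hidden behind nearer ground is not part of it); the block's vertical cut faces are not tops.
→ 0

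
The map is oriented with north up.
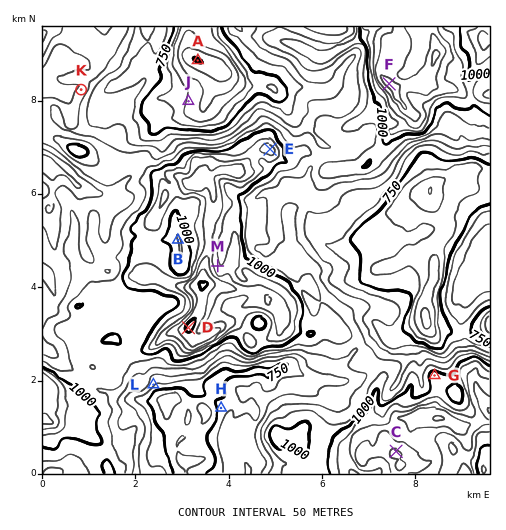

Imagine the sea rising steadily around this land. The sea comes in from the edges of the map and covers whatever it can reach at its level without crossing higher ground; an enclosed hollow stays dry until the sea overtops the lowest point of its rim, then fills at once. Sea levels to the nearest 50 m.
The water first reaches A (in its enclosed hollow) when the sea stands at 600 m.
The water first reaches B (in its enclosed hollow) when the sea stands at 1000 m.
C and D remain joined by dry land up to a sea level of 900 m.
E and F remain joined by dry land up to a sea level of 950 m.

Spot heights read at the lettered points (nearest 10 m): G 1020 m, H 770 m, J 630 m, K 940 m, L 800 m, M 1070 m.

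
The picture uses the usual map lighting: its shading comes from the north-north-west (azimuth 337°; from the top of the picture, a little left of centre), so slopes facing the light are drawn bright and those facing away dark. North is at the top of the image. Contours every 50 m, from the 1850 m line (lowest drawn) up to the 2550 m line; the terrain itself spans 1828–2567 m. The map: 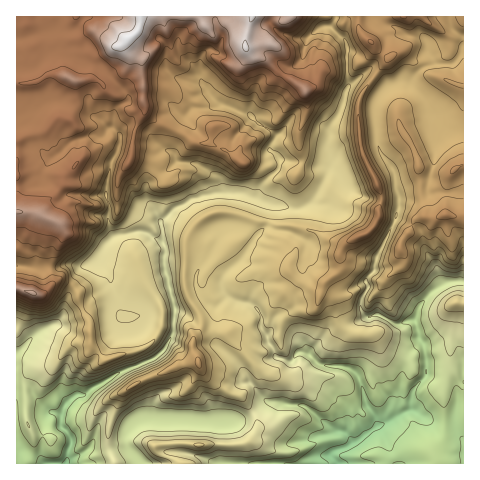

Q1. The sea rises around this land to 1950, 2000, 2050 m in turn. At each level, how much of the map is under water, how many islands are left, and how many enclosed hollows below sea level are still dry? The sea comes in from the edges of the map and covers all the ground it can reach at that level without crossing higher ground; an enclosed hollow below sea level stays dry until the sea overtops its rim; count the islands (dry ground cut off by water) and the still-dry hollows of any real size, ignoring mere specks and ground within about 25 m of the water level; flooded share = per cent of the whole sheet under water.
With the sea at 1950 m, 9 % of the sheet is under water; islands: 0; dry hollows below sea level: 0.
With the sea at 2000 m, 16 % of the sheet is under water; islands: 0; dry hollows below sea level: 0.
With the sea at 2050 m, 22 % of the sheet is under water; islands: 0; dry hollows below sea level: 0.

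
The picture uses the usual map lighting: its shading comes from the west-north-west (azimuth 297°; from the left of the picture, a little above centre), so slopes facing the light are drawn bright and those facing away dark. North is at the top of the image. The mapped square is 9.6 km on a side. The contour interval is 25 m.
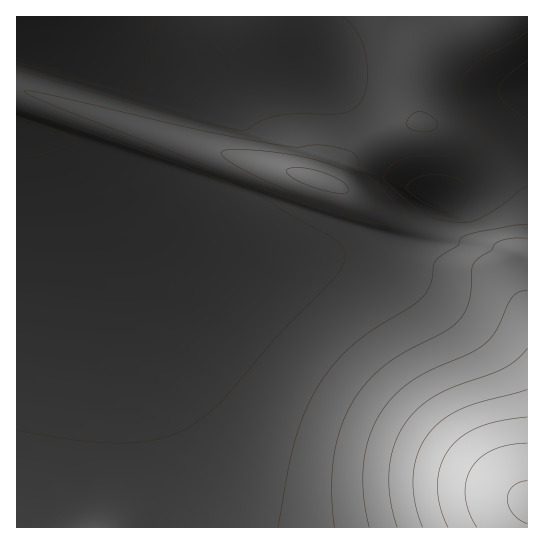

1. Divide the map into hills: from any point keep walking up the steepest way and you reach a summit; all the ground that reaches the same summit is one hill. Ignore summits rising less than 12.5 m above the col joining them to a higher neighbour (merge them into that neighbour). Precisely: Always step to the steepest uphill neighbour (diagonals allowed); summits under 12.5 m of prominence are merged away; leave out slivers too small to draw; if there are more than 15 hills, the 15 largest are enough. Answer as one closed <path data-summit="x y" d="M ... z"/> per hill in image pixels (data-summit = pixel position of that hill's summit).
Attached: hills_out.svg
<path data-summit="527 502" d="M19 123l-3 0 1 405 511-1-1-384-7 11-18 18-16 11-27 9-24 3 4 6 0 6-11 31-3 3-48-5-12 9-20 8-38 6-49 1-27-3-24-5-36-16-26-19-25-23-39-51z"/><path data-summit="318 179" d="M527 16l-212 0-2 29-6 18-68 4-60-2-33-6-20-8-17-11-26-24-66 0-1 106 65 21 30 40 34 34 26 19 36 16 34 7 46 1 58-7 20-8 12-9 48 5 3-3 11-31 0-6-4-6 24-3 27-9 16-11 18-18 8-12z"/>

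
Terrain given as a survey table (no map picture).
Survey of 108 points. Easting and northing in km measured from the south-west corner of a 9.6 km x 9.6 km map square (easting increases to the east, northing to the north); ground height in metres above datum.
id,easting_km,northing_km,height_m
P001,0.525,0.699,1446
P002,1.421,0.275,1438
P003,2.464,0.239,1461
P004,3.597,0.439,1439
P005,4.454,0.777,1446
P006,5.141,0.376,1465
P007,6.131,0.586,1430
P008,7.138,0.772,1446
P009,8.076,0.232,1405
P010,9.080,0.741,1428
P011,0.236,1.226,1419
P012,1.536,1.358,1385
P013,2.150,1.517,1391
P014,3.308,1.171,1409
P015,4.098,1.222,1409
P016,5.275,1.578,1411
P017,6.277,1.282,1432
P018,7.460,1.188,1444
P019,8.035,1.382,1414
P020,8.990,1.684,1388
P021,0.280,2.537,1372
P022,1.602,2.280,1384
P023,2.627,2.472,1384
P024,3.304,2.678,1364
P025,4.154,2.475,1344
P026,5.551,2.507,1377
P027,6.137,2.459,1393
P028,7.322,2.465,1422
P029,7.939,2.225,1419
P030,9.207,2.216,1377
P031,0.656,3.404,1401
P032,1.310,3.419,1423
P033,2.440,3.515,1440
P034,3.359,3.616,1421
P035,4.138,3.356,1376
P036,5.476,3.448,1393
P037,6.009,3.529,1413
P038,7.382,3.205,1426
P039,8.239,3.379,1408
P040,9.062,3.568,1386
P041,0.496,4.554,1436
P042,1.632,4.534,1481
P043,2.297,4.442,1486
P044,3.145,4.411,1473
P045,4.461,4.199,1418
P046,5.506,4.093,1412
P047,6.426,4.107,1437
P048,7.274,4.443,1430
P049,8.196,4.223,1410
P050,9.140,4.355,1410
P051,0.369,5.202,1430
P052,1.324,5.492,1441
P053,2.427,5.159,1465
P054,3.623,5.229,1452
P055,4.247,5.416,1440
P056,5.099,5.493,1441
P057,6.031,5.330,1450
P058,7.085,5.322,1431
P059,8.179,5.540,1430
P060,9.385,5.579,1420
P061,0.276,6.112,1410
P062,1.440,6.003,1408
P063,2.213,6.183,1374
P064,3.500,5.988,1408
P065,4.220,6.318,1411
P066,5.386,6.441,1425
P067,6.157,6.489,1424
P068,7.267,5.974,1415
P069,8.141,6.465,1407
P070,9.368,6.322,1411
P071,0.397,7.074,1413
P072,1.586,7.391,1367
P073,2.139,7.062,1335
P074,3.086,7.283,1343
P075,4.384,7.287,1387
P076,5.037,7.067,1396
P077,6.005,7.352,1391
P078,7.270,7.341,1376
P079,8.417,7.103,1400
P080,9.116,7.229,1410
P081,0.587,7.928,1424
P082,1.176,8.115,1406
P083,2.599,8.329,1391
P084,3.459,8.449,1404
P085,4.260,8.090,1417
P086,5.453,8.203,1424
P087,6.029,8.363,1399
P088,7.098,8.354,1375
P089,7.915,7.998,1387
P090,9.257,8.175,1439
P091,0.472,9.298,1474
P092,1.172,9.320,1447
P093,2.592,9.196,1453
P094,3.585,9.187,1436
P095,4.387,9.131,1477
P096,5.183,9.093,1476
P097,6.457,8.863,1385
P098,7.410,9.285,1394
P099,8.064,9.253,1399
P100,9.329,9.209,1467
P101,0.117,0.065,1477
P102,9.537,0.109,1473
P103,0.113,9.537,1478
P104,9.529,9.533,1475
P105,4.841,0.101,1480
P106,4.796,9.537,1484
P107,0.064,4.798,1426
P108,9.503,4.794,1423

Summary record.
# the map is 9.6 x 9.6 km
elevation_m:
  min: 1330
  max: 1488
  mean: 1414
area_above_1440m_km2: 19.1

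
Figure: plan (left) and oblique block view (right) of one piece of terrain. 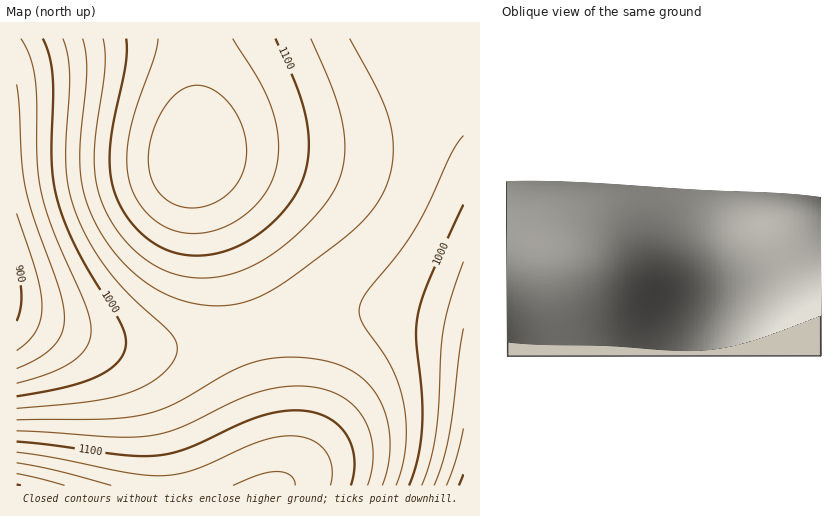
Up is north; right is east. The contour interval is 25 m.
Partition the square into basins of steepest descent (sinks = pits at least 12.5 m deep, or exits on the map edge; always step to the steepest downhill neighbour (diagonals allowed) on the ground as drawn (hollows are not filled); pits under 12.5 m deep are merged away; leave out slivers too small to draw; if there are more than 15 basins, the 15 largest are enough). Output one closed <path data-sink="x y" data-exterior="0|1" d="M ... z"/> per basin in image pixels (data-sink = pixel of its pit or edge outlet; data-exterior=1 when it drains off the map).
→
<path data-sink="463 485" data-exterior="1" d="M463 38l-270 1 4 53-4 69 32 78 24 77 28 120 3 39-3 11 187-1z"/><path data-sink="17 295" data-exterior="1" d="M193 38l-177 1 1 447 259 0 1-3 3-8-3-39-28-120-24-77-32-78 4-69z"/>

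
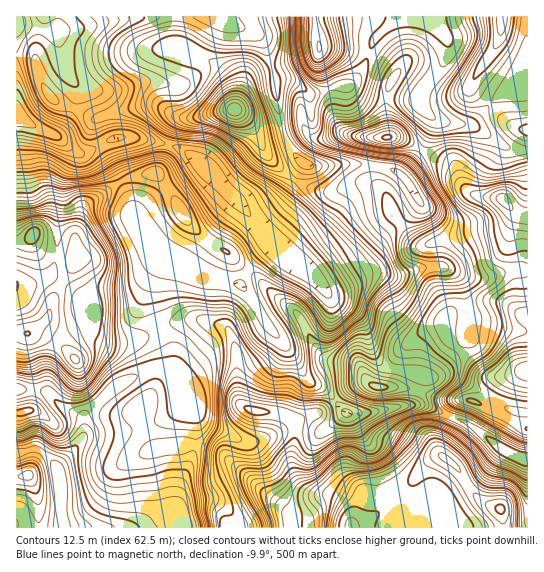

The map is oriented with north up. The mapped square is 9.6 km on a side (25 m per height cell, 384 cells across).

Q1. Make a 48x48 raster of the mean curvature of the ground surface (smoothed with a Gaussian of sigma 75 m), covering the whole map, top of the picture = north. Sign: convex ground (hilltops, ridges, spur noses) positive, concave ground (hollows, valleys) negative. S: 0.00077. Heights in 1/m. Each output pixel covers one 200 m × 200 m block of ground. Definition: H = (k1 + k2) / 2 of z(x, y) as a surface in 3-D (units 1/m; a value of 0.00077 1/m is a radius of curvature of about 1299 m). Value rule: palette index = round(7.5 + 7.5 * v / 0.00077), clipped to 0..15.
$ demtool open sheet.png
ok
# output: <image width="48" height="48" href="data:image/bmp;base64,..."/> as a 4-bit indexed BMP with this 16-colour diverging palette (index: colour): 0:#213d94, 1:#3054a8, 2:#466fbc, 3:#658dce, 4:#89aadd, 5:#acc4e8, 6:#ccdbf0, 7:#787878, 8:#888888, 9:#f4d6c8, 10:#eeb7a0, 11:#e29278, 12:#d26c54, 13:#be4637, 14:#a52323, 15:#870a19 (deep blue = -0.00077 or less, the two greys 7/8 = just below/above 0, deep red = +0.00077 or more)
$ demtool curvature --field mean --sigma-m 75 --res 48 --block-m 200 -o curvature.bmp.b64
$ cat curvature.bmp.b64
<image width="48" height="48" href="data:image/bmp;base64,Qk32BAAAAAAAAHYAAAAoAAAAMAAAADAAAAABAAQAAAAAAIAEAAATCwAAEwsAABAAAAAAAAAAlD0hAKhUMAC8b0YAzo1lAN2qiQDoxKwA8NvMAHh4eACIiIgAyNb0AKC37gB4kuIAVGzSADdGvgAjI6UAGQqHAHiVR2ZVZoiGE8xzFKp2StuHd3d3d1RqsGimWJiIh3d0OelUWslmR8qIh3iHdmi+0Vi1R5iIh3dkOIZWrLiJhop3h4h3ZpzP8XqkNomYd3d1SZZp24iruHuoiIh2V8qM4s6jNpqph4d1SreNyGioqozsqZh1atdZss+CN6qpmYd2N6m8hWqDbLmJu6mHnsZWUThSRpmZmZmIRM2mRYyBOvswSqqs7sdCABAWdGiIiJmqdM1kRGuSJsxAFpi+26YABaE+1TaId4iJhIhEQziUJHVahonfyUADn+af10eId3d3Y0d3dlinVUNZuc/8YQBs7f3rdViZmIdmYzm83My72BAQE1dQACrshr6TNER5qqh2Yzv+zLqb6CIiAAAFz/6WVTZCaoM2eal3ZDz6dnhjRHrP66mJ79dWeCUyfdUjVpl2ZUrIZWlhJZz/7ahSJYmaqmlCj/hERWd2dki3dlhlhmvoVUVDJJ3bq7pFz/p3dmZmd1e5mGU3uI3VZ3ZmZneKu6qJzKmYiYd2d1fbl1Iq2a2Ti6h4qGNIqKuYiGmmeZh3d2jpRDJtlI2Dm7l5p2VGhbuXd3qlaIiIiIvWRDS/UFyEqZqal2Zmdoiqdnu0R4iJq73HRFj9QDdnt2mqp2ZWmVWbdXvGRniJqoqmRZ76QiNb2GeaqWd5unaLhXu2VneIdld0Sd62MzRpuWeaqYqql3Z5hnmWRnd2ZWZUjbhUNFZVdmi7l3d4hmZmiHinRXd3ZmZmu2RERXh1M0aXQ0VVdniGi5vYRXd3dmipl0RVVomFNnRCFGiXZYmWe63oRnd3Z4vaZVZlaJdmaNuXZ3eahquVeqy1Rnd2eLzIVWZniXZ4d87aiIeKlq+1jLpzV3dnmqiGVmZ3h3iJhorLmYiJhp/onchDZ3Z6ynZlVnd2Z4mZmHVXh2ZomGeoWKYzZ3adx1ZmZ4dViYiImoQAV2RZuWN5WsuFVmetplZmZ3Zpuod4qoMBjLq+tnWKfN3IZmerdWZVRVisy5h4qlEp3tvPtJipRWirqZq5VVVVVpu5iamapyBt3KZploeYUySLze/HRFRXnNpjJGdlMAS7qoVEaHepYyRnib6kNURpzsYREQAAADnKu4d1VqmWNFVVREQwIyR5zYEpuXeK3LuZy4h1Q4ZCFqcyIRI0UyWJu0Cvvf////p2iHVFeVMjN7t1RGm9yonKqSPoPfuq37dDNERpu0Rpmby6qazd3u/9twXkXINGiWM0VVaamDa9uIiJmrunec//tQb1ilRXhjNXiZd3djjchmVVaJlkRYvcgwjDWGRZqERorMhmdyrYZmZVVmZVRGiagyZDUzJIzHVVjNlmdzy2Z3eIh2Z3ZVeKpDMr1TRGvadkSNt2Z1yWZ3iZmZiIiIibpWRv+ndVi8qGNK6nZmyXd3iaqpmZqpiJdVOP/qdlecuHQ2vZZWuWaIiaqqqqqGVVVDO/7ZVVaJl2Uza8dEh1VmZniZmphmVVVSKv2mVmZndmZUWuk0eXd3ZURDRVRVZ3d1Ovx1V4dmZnd4iuow=="/>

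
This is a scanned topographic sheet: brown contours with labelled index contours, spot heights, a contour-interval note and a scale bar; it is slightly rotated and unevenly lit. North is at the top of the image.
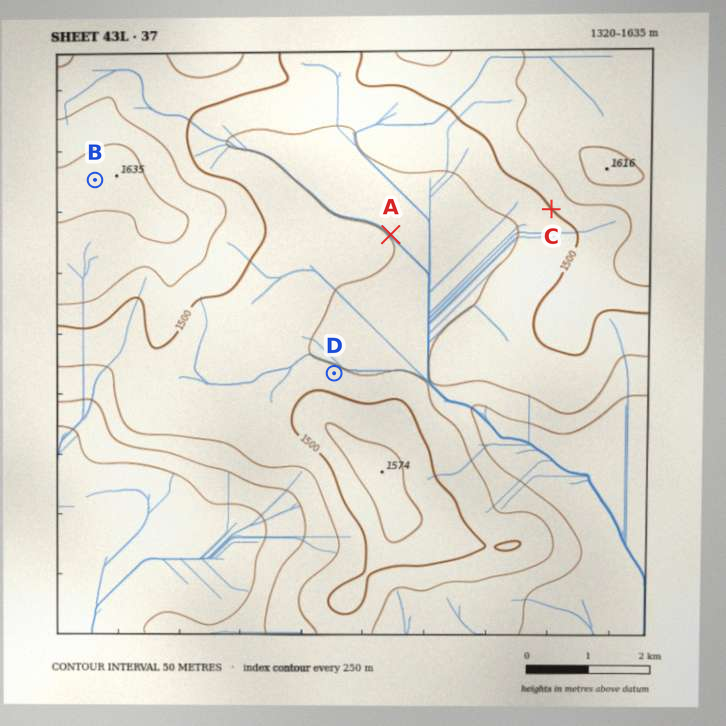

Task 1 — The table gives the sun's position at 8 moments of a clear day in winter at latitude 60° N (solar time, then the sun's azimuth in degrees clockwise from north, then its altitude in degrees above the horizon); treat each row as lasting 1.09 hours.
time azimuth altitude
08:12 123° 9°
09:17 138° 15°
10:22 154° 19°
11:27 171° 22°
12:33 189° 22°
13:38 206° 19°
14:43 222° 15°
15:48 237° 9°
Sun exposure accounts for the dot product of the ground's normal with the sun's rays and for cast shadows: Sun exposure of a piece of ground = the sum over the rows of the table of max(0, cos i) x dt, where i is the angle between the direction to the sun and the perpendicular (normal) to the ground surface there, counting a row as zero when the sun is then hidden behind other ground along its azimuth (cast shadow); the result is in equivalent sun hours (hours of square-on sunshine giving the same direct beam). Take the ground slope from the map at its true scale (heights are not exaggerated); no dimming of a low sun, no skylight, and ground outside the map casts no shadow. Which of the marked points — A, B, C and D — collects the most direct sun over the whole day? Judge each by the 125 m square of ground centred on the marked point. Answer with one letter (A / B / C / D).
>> C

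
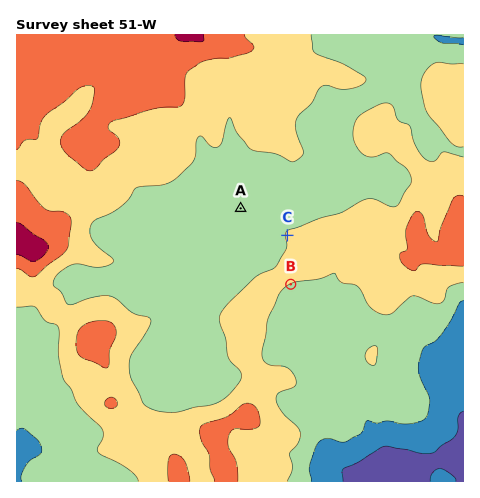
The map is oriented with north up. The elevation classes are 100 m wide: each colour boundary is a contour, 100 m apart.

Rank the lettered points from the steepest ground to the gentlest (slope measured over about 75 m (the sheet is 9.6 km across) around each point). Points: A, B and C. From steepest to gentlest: B C A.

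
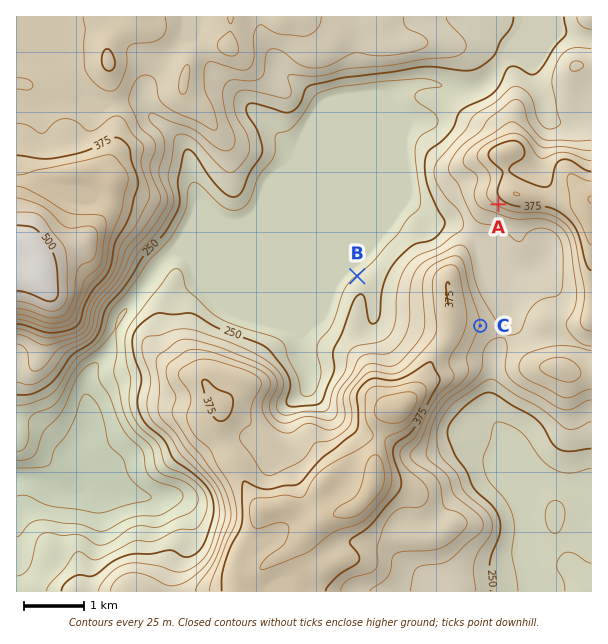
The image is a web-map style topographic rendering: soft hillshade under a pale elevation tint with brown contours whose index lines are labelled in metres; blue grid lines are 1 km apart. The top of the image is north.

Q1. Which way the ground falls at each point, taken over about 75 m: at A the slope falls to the SW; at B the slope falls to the NW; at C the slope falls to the E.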